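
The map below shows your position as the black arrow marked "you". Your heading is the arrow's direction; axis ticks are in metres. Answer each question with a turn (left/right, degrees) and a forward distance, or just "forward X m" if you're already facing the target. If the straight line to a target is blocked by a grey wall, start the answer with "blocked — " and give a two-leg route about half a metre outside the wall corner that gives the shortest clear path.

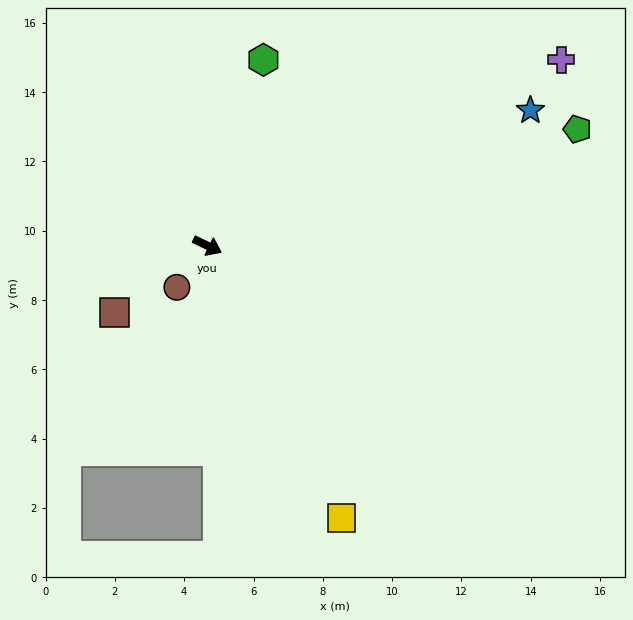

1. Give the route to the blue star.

turn left 48°, forward 10.1 m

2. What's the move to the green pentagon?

turn left 43°, forward 11.2 m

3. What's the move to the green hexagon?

turn left 99°, forward 5.6 m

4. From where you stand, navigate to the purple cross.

turn left 53°, forward 11.5 m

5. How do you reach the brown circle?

turn right 101°, forward 1.5 m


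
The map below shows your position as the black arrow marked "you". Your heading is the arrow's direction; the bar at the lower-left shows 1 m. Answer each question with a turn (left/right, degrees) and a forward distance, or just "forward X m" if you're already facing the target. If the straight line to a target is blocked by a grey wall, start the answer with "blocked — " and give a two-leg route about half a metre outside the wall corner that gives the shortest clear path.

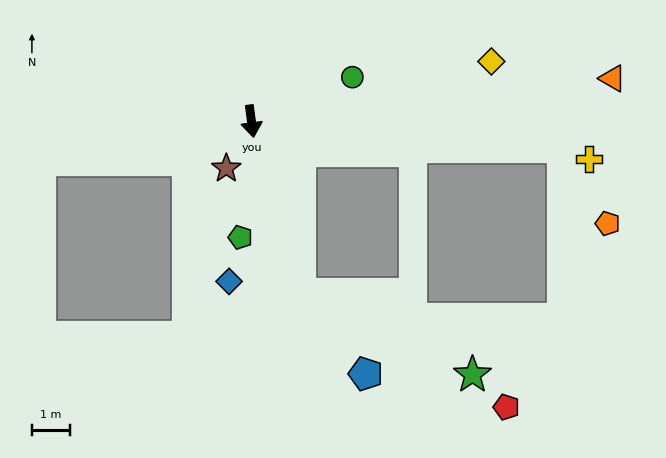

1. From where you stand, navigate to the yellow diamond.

turn left 96°, forward 6.4 m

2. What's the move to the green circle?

turn left 106°, forward 2.9 m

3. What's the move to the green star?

blocked — turn left 8°, forward 4.7 m, then turn left 50°, forward 5.0 m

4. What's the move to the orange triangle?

turn left 89°, forward 9.5 m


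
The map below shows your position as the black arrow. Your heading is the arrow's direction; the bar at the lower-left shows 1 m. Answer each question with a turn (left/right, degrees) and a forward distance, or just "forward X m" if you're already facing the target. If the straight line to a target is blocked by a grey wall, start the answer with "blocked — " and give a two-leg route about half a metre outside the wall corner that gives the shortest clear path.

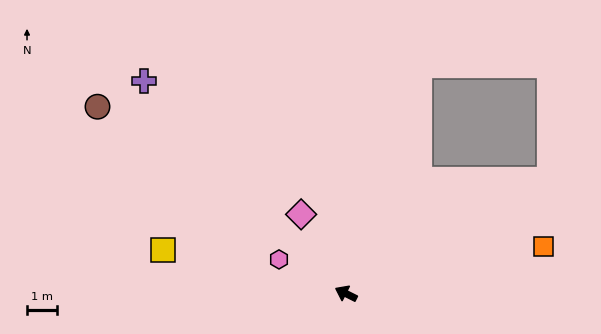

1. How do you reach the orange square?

turn right 140°, forward 6.8 m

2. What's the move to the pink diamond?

turn right 34°, forward 3.1 m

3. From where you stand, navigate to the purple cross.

turn right 20°, forward 9.9 m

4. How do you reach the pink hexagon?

forward 2.5 m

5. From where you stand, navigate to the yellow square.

turn left 13°, forward 6.3 m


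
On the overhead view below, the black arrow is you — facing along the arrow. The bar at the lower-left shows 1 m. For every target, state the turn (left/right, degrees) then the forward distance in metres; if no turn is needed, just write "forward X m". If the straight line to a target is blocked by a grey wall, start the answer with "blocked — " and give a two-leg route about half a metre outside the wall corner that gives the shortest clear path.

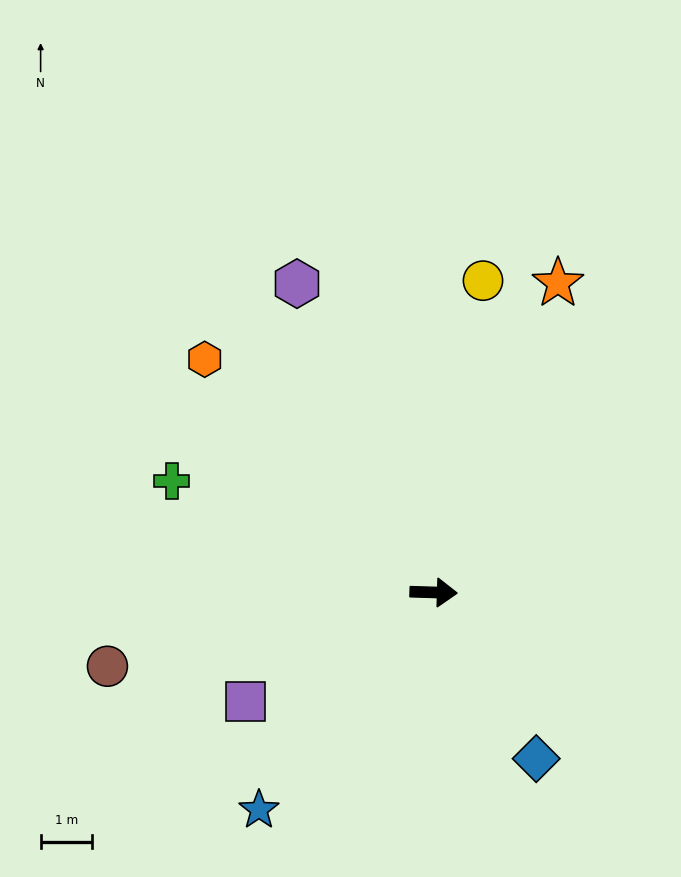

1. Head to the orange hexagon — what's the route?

turn left 136°, forward 6.3 m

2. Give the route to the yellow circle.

turn left 83°, forward 6.1 m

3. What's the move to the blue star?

turn right 127°, forward 5.4 m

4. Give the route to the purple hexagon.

turn left 116°, forward 6.5 m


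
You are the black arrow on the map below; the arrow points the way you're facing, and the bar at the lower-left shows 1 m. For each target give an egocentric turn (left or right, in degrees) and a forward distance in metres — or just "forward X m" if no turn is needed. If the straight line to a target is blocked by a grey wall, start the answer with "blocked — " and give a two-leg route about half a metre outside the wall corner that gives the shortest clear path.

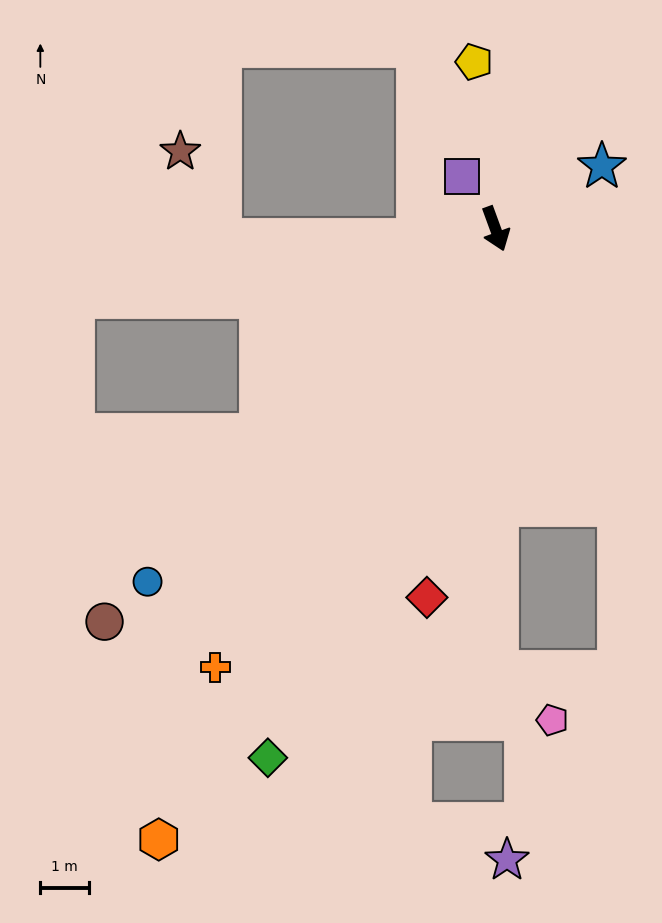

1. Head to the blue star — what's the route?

turn left 100°, forward 2.5 m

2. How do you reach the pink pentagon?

blocked — turn right 20°, forward 9.1 m, then turn left 48°, forward 1.5 m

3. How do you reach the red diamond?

turn right 31°, forward 7.7 m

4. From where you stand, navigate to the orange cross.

turn right 53°, forward 10.7 m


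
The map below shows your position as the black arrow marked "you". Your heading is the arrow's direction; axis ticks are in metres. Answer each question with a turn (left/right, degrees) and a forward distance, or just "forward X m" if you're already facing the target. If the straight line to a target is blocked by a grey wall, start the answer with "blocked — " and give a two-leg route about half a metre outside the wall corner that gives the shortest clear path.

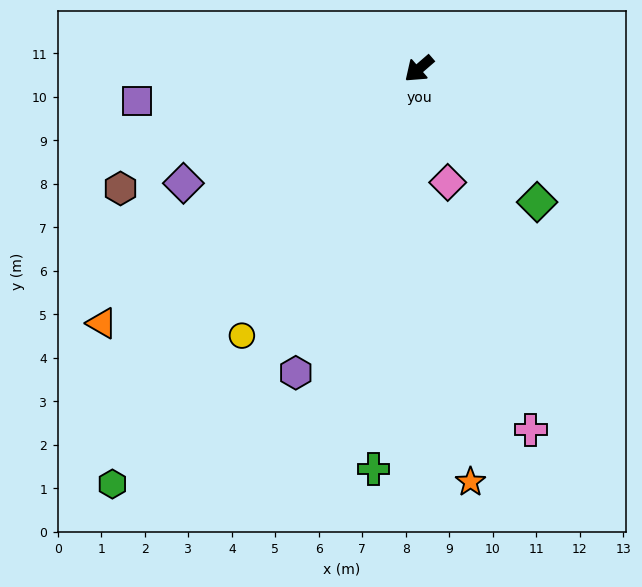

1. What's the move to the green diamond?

turn left 91°, forward 4.1 m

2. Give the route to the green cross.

turn left 43°, forward 9.3 m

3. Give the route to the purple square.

turn right 34°, forward 6.5 m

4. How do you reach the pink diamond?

turn left 63°, forward 2.7 m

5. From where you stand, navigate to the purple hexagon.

turn left 27°, forward 7.5 m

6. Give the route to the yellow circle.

turn left 16°, forward 7.4 m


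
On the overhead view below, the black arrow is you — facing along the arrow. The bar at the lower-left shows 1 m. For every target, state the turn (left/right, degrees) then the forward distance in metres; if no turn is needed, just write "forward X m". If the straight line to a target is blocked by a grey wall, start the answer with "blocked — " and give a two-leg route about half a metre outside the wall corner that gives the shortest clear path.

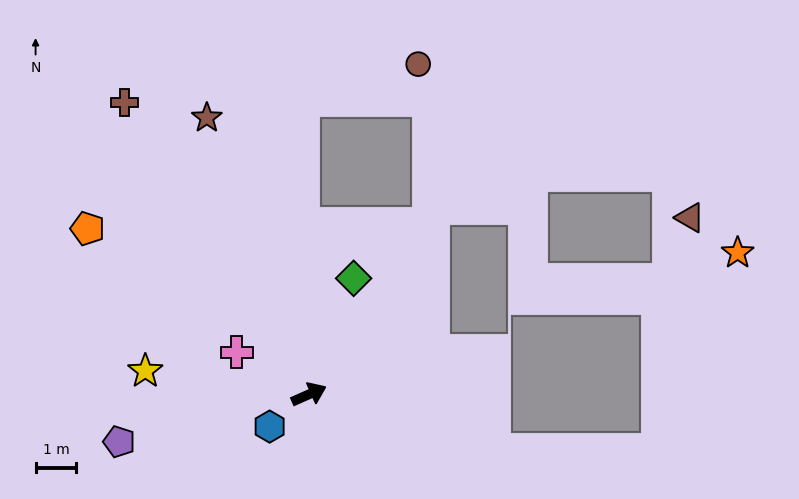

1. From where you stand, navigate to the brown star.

turn left 86°, forward 7.2 m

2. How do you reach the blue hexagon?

turn right 165°, forward 1.2 m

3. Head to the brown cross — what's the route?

turn left 98°, forward 8.4 m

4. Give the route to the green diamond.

turn left 45°, forward 3.0 m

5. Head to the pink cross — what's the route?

turn left 126°, forward 2.0 m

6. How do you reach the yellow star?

turn left 148°, forward 4.0 m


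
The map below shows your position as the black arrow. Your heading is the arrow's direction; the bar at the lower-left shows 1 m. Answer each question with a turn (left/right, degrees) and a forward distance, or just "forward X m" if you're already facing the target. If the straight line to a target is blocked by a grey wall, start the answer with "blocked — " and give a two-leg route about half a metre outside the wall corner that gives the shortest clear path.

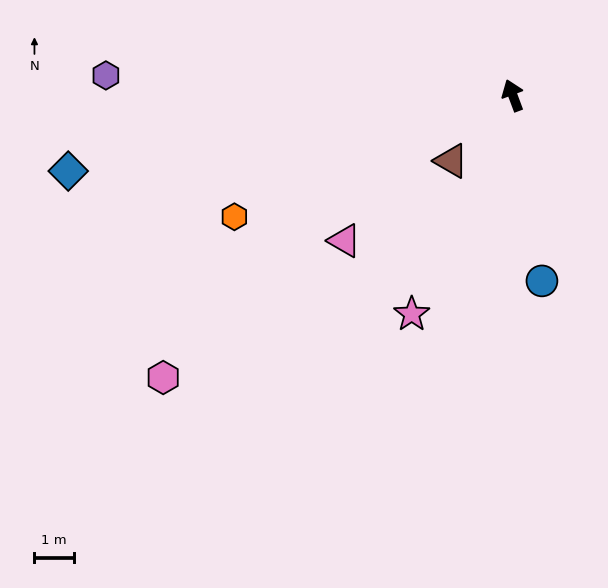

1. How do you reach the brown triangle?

turn left 116°, forward 2.3 m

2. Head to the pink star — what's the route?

turn left 135°, forward 6.1 m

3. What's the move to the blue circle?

turn left 168°, forward 4.7 m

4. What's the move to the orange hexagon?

turn left 93°, forward 7.7 m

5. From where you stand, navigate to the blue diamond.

turn left 79°, forward 11.4 m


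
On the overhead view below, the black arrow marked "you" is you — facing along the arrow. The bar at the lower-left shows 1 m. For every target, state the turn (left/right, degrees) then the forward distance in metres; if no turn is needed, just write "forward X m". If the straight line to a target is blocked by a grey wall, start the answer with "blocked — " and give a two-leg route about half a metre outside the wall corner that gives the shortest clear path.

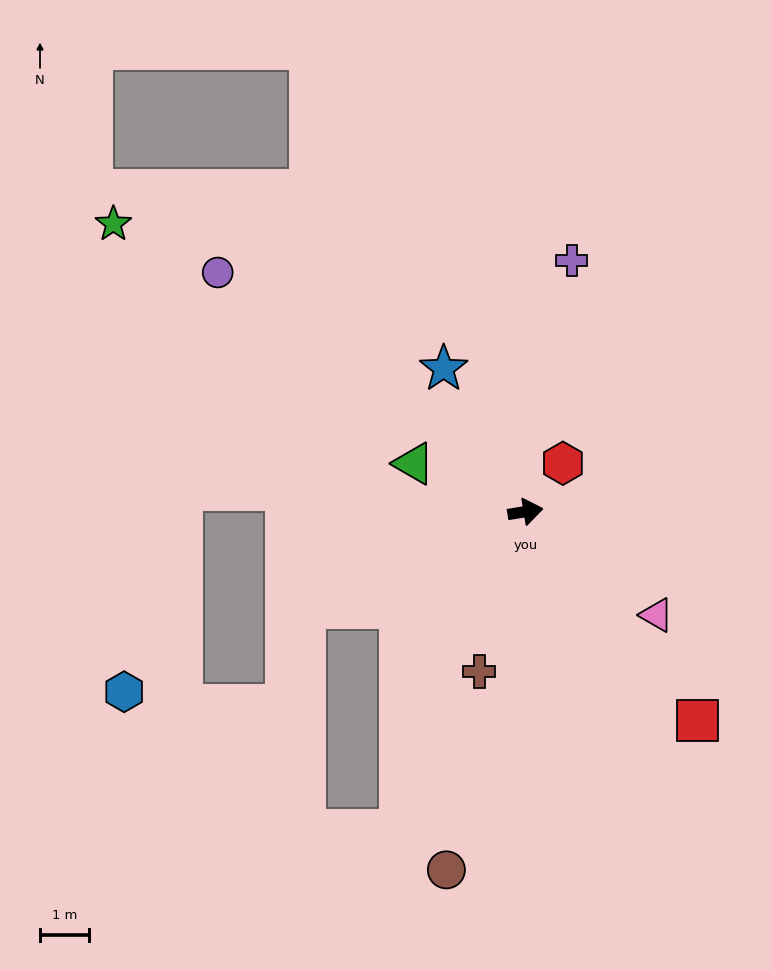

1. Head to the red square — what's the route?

turn right 60°, forward 5.5 m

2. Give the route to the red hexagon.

turn left 43°, forward 1.2 m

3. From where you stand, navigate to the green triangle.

turn left 147°, forward 2.5 m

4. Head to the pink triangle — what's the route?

turn right 48°, forward 3.4 m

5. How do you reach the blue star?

turn left 110°, forward 3.4 m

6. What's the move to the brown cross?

turn right 116°, forward 3.4 m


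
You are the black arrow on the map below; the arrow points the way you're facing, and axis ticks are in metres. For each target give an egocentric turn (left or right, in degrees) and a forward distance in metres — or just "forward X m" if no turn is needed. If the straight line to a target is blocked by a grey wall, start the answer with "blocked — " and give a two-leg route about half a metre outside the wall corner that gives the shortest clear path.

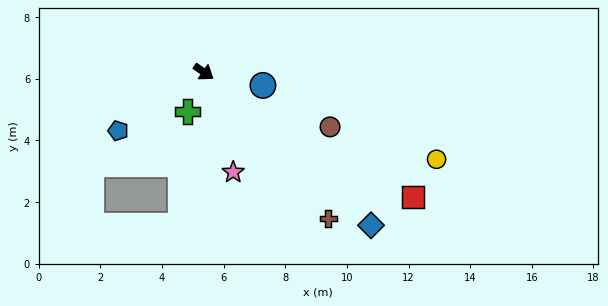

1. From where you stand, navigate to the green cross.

turn right 78°, forward 1.4 m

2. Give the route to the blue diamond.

turn right 8°, forward 7.4 m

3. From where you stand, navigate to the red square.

turn left 4°, forward 7.9 m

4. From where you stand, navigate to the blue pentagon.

turn right 111°, forward 3.4 m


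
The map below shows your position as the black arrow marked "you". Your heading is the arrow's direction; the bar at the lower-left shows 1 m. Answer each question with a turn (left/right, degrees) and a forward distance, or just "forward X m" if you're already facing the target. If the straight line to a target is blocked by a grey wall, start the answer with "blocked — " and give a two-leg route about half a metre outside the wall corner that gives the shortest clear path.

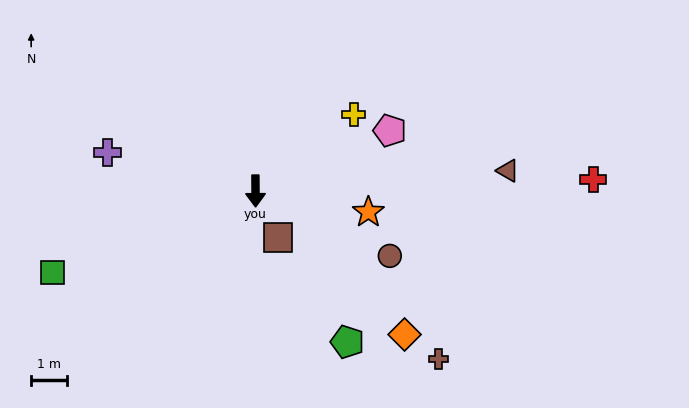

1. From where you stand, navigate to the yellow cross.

turn left 128°, forward 3.5 m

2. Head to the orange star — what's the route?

turn left 79°, forward 3.2 m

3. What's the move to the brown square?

turn left 25°, forward 1.5 m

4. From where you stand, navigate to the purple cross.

turn right 105°, forward 4.3 m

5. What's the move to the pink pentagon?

turn left 114°, forward 4.2 m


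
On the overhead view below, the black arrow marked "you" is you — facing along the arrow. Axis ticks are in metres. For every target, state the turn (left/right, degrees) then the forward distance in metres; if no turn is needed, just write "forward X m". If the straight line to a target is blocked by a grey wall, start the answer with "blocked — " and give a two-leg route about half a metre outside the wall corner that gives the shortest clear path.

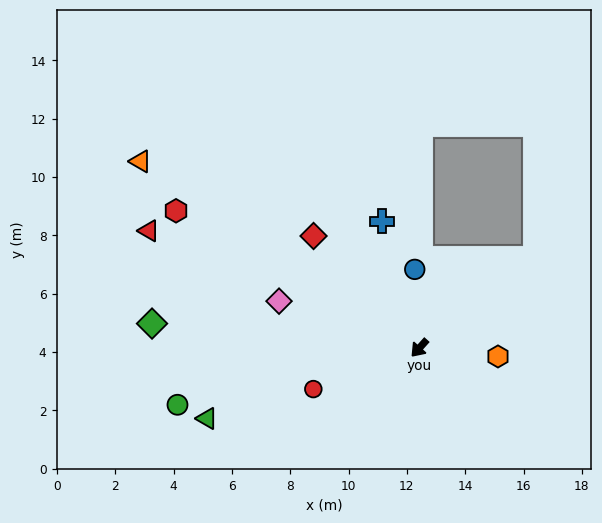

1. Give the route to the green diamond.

turn right 53°, forward 9.2 m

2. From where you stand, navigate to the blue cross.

turn right 122°, forward 4.5 m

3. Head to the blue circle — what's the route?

turn right 135°, forward 2.7 m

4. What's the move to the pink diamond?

turn right 67°, forward 5.1 m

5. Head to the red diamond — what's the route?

turn right 95°, forward 5.3 m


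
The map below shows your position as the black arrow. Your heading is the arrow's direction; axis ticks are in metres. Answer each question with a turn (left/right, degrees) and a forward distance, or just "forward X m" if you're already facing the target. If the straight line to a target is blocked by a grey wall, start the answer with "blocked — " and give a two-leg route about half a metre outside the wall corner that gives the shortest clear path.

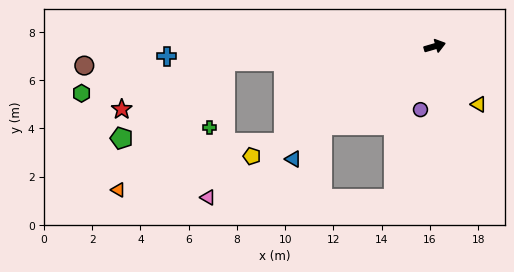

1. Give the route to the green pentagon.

blocked — turn left 168°, forward 8.7 m, then turn left 32°, forward 5.3 m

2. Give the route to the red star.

blocked — turn left 168°, forward 8.7 m, then turn left 21°, forward 4.7 m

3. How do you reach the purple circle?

turn right 119°, forward 2.7 m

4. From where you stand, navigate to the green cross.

blocked — turn left 168°, forward 8.7 m, then turn left 73°, forward 2.8 m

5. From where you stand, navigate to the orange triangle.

blocked — turn left 168°, forward 8.7 m, then turn left 46°, forward 6.9 m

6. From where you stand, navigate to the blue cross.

turn left 166°, forward 11.1 m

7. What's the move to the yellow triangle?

turn right 69°, forward 3.0 m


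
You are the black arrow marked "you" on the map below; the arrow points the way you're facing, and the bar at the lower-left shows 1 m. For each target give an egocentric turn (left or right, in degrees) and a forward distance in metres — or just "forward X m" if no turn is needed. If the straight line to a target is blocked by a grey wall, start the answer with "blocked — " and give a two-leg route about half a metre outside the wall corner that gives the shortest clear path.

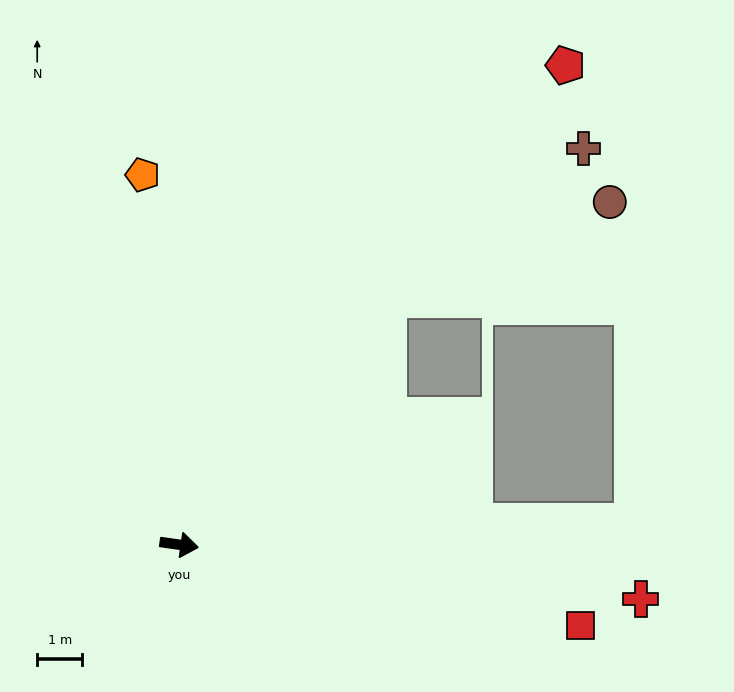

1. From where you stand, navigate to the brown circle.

blocked — turn left 58°, forward 7.1 m, then turn right 26°, forward 5.4 m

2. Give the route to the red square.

turn right 3°, forward 9.1 m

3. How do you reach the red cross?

forward 10.3 m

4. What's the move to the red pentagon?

turn left 59°, forward 13.6 m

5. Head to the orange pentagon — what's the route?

turn left 104°, forward 8.2 m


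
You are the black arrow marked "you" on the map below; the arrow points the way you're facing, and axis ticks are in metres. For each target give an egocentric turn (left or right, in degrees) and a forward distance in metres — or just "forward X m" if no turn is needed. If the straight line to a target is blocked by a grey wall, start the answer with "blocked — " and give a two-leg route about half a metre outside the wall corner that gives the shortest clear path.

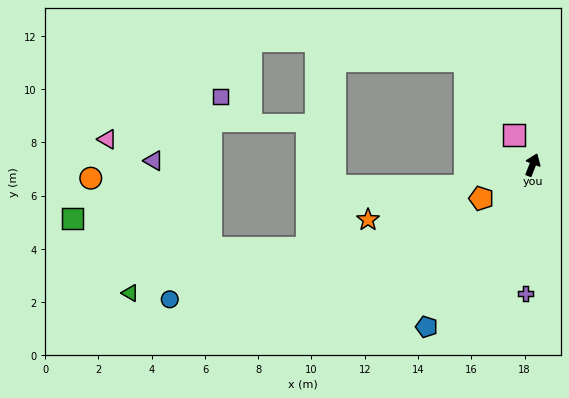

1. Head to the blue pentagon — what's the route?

turn left 168°, forward 7.3 m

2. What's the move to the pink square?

turn left 54°, forward 1.3 m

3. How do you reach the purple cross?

turn right 162°, forward 4.8 m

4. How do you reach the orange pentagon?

turn left 145°, forward 2.3 m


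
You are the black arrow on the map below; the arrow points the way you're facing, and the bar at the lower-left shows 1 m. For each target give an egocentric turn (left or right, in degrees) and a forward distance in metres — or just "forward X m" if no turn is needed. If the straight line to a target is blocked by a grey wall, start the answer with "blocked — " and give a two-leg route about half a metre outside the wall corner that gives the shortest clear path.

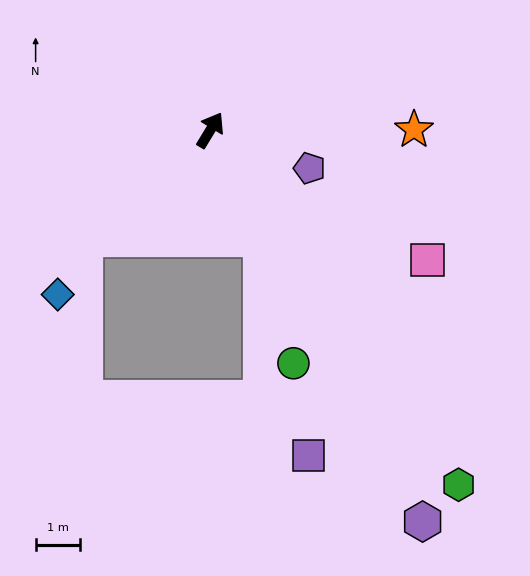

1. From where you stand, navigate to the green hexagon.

turn right 114°, forward 9.8 m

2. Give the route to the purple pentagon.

turn right 80°, forward 2.4 m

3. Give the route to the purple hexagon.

turn right 120°, forward 10.1 m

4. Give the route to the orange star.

turn right 59°, forward 4.6 m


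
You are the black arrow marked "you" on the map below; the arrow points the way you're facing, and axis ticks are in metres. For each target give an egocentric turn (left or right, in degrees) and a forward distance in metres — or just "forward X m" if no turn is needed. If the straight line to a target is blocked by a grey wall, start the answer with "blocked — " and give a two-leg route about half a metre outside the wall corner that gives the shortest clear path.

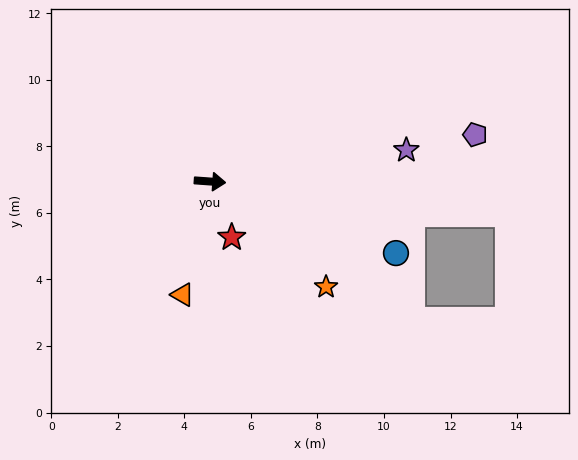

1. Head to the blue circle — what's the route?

turn right 17°, forward 6.0 m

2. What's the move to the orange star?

turn right 38°, forward 4.7 m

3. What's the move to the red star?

turn right 65°, forward 1.8 m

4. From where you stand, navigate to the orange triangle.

turn right 100°, forward 3.5 m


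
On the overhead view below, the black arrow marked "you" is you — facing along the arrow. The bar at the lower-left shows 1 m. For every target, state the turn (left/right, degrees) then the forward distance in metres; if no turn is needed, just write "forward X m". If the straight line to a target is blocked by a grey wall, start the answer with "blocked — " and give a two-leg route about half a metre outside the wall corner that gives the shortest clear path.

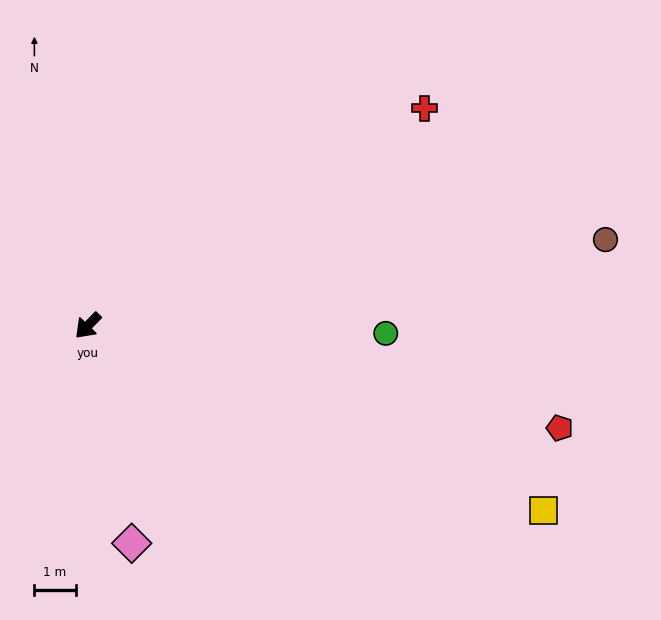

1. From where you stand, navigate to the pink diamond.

turn left 56°, forward 5.4 m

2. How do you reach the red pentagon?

turn left 122°, forward 11.7 m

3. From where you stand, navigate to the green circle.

turn left 133°, forward 7.2 m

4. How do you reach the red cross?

turn left 167°, forward 9.7 m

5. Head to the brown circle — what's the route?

turn left 144°, forward 12.7 m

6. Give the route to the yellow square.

turn left 112°, forward 11.9 m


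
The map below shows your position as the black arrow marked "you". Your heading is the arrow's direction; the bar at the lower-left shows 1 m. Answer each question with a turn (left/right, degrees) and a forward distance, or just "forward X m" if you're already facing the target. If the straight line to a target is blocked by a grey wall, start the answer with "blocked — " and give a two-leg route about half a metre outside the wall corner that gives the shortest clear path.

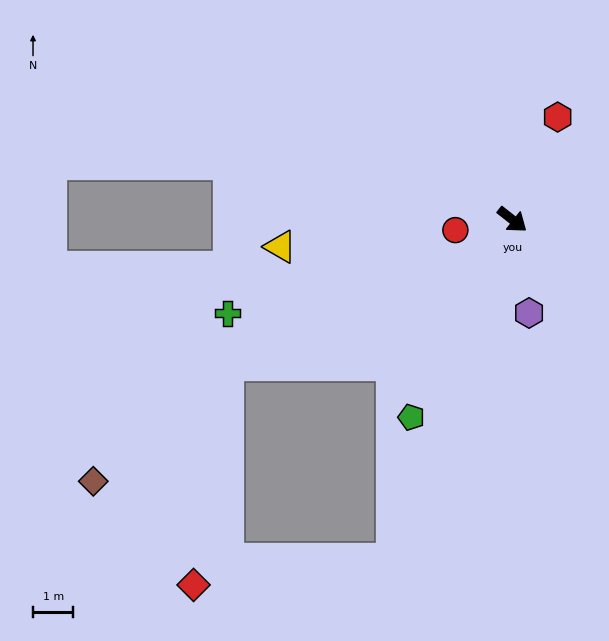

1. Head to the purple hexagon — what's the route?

turn right 42°, forward 2.4 m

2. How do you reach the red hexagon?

turn left 104°, forward 2.8 m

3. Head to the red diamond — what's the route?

blocked — turn right 71°, forward 8.9 m, then turn right 64°, forward 5.0 m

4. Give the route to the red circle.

turn right 131°, forward 1.4 m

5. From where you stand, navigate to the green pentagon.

turn right 79°, forward 5.5 m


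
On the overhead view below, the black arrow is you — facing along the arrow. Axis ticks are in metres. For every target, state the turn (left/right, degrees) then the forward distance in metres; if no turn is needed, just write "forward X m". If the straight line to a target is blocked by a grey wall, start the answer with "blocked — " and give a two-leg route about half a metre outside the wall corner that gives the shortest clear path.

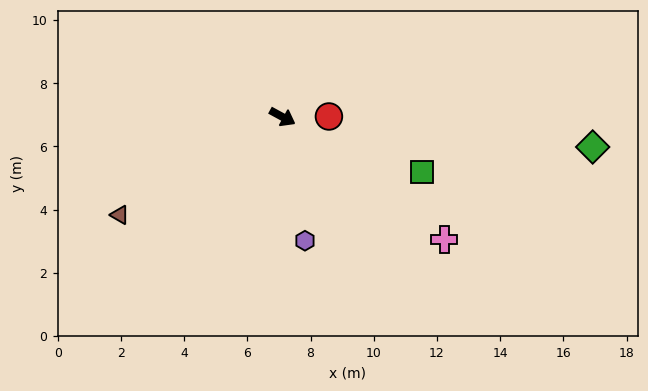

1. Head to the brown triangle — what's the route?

turn right 120°, forward 6.0 m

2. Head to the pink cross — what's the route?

turn right 9°, forward 6.4 m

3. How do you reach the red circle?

turn left 29°, forward 1.5 m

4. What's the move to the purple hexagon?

turn right 51°, forward 4.0 m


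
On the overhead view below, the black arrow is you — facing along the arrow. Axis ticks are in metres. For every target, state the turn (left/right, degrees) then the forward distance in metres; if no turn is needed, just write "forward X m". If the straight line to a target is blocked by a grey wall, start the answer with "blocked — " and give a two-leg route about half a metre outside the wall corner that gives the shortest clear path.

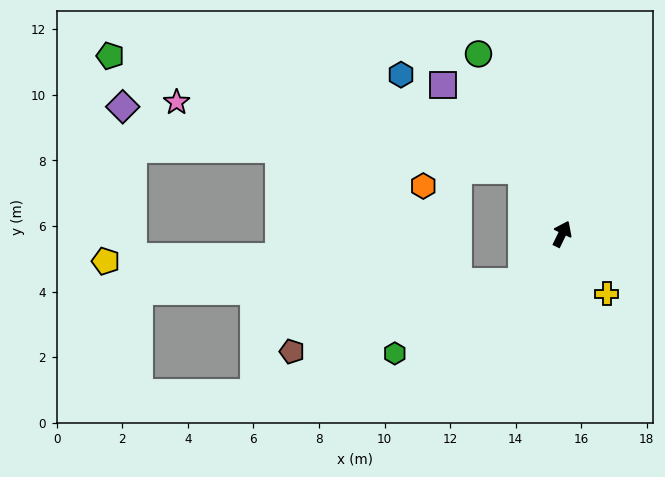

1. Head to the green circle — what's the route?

turn left 51°, forward 6.1 m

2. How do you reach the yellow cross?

turn right 118°, forward 2.3 m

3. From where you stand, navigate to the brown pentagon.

blocked — turn left 165°, forward 1.9 m, then turn right 32°, forward 7.3 m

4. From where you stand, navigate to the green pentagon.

blocked — turn left 58°, forward 2.3 m, then turn left 42°, forward 13.0 m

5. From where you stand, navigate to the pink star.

blocked — turn left 58°, forward 2.3 m, then turn left 47°, forward 10.7 m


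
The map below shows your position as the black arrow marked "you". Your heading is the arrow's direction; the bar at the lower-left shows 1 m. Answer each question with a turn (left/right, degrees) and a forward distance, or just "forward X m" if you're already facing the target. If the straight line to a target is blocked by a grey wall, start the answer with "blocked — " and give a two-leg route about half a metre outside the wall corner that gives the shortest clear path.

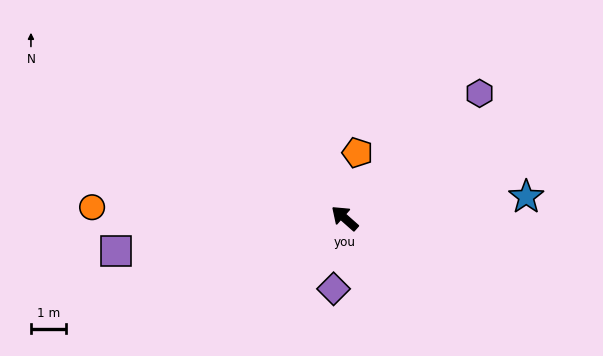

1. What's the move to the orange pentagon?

turn right 60°, forward 1.9 m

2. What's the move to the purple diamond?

turn left 123°, forward 2.0 m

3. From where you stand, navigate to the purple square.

turn left 50°, forward 6.5 m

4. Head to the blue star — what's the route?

turn right 132°, forward 5.2 m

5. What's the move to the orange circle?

turn left 39°, forward 7.1 m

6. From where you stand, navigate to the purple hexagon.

turn right 96°, forward 5.2 m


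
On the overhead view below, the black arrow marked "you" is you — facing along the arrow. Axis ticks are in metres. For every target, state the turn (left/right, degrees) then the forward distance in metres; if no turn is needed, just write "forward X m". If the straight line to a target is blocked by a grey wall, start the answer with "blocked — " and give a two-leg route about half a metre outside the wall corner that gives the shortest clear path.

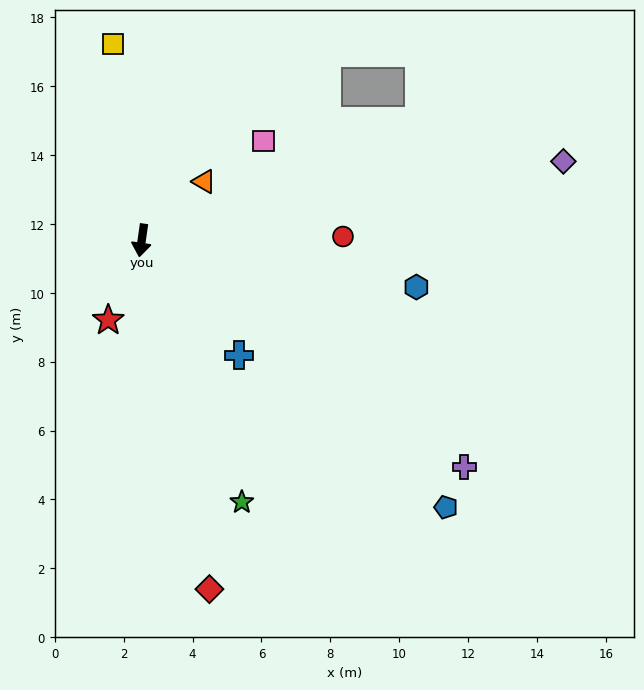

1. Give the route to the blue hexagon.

turn left 89°, forward 8.1 m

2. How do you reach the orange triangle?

turn left 142°, forward 2.5 m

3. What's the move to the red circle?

turn left 99°, forward 5.8 m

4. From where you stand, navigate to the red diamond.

turn left 19°, forward 10.3 m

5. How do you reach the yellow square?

turn right 163°, forward 5.8 m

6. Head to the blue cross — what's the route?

turn left 48°, forward 4.4 m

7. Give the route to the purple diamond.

turn left 109°, forward 12.5 m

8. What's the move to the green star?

turn left 29°, forward 8.1 m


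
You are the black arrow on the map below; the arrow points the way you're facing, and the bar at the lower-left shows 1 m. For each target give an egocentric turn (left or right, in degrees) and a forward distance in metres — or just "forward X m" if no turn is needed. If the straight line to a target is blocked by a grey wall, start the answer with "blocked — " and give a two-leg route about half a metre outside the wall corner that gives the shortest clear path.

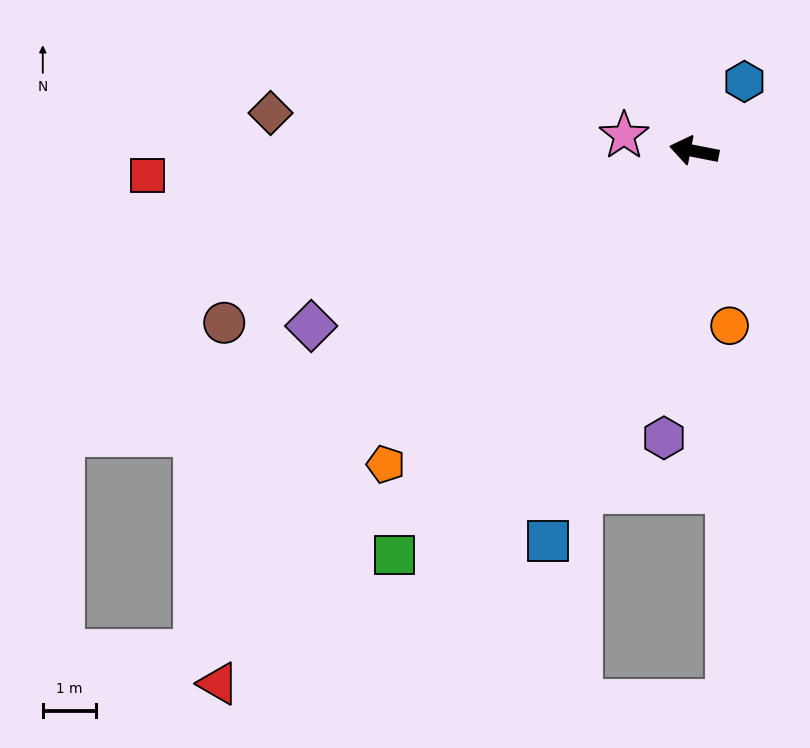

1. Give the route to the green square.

turn left 64°, forward 9.5 m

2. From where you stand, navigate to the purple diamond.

turn left 36°, forward 7.9 m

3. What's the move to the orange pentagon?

turn left 57°, forward 8.3 m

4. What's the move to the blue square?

turn left 80°, forward 7.8 m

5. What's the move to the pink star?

forward 1.4 m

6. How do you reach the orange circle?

turn left 113°, forward 3.4 m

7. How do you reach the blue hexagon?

turn right 115°, forward 1.6 m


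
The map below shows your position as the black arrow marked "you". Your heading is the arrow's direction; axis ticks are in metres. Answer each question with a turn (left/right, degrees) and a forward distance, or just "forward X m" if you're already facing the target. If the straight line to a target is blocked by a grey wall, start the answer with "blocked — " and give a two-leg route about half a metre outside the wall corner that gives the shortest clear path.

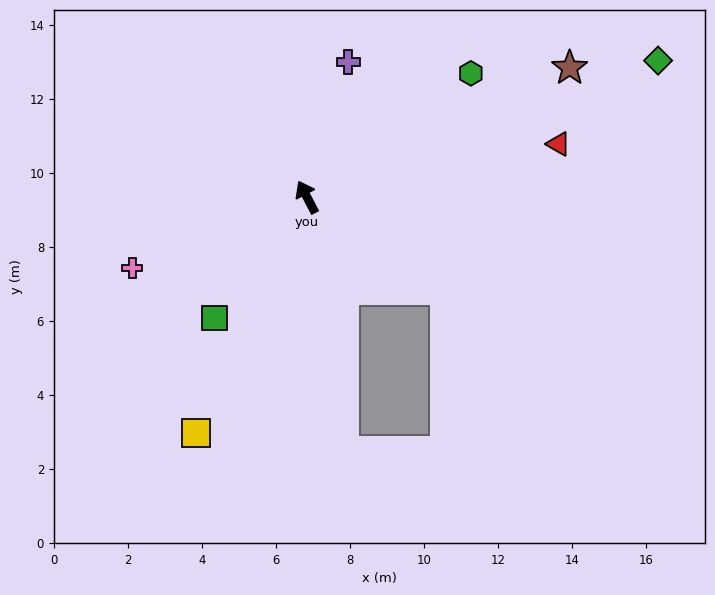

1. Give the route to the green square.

turn left 115°, forward 4.1 m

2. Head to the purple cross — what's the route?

turn right 45°, forward 3.8 m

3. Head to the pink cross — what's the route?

turn left 84°, forward 5.1 m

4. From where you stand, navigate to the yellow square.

turn left 127°, forward 7.1 m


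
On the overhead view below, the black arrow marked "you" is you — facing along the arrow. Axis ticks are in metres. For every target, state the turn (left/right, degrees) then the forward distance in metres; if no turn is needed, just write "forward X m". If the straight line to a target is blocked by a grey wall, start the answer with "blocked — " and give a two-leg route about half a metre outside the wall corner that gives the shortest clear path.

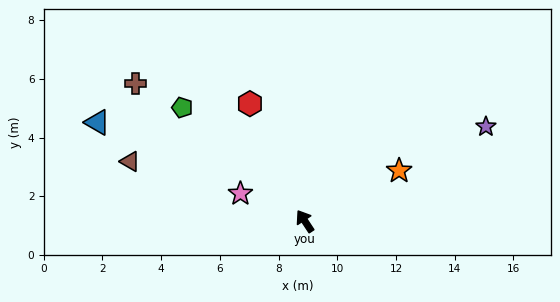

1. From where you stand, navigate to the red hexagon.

turn right 8°, forward 4.4 m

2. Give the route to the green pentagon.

turn left 14°, forward 5.7 m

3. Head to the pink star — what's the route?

turn left 34°, forward 2.4 m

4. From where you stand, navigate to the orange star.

turn right 95°, forward 3.6 m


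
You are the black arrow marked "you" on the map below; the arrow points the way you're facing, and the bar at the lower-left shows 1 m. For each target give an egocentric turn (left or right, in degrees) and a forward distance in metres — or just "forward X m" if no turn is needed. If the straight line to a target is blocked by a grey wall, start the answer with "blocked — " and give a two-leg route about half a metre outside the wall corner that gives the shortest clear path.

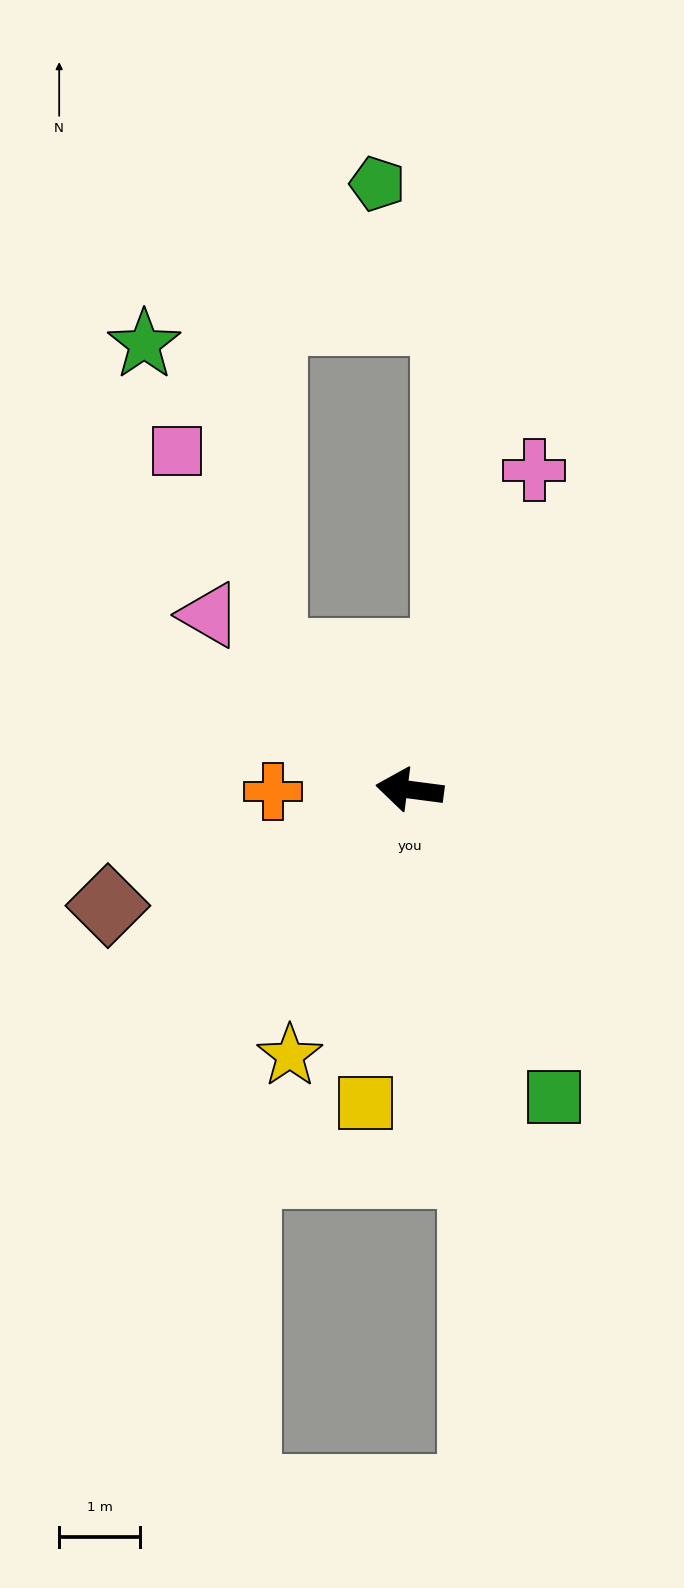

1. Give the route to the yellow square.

turn left 89°, forward 3.9 m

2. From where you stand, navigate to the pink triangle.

turn right 34°, forward 3.3 m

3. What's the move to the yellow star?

turn left 73°, forward 3.6 m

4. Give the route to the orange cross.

turn left 8°, forward 1.7 m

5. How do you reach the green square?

turn left 123°, forward 4.2 m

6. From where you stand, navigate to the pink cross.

turn right 104°, forward 4.2 m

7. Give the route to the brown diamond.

turn left 28°, forward 4.0 m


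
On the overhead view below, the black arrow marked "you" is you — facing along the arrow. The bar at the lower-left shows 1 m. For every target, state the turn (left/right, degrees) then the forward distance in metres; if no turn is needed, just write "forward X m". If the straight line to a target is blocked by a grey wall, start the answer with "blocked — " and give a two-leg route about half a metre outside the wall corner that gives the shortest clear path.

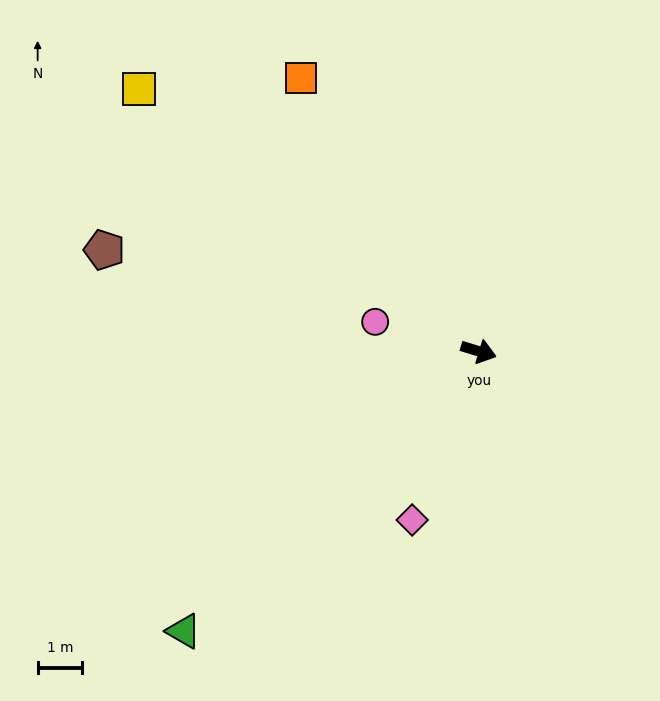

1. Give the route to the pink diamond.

turn right 95°, forward 4.1 m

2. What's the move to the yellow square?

turn left 159°, forward 9.7 m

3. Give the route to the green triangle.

turn right 120°, forward 9.2 m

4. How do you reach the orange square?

turn left 140°, forward 7.3 m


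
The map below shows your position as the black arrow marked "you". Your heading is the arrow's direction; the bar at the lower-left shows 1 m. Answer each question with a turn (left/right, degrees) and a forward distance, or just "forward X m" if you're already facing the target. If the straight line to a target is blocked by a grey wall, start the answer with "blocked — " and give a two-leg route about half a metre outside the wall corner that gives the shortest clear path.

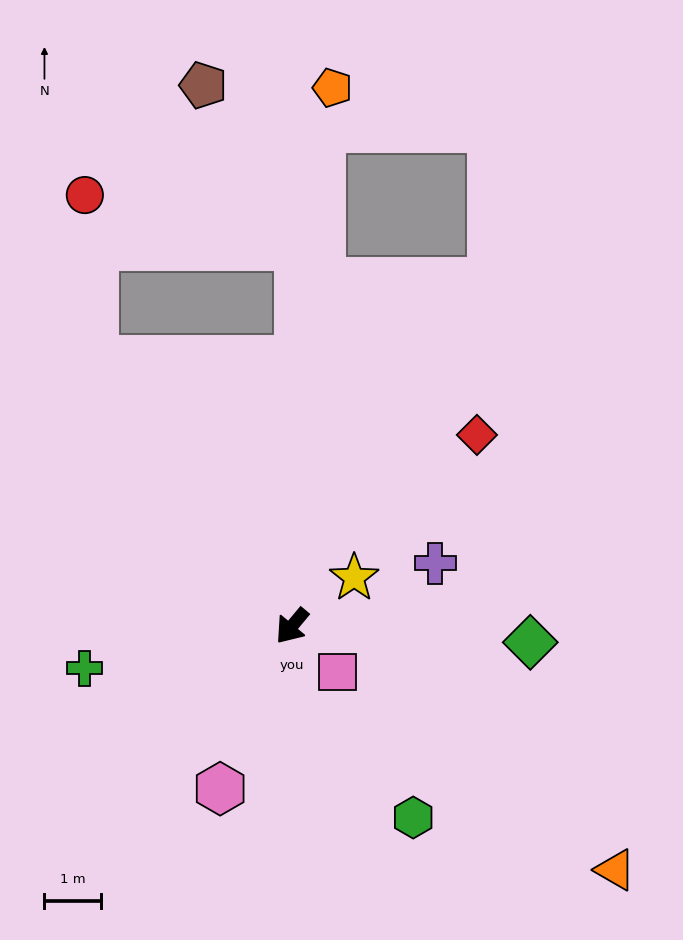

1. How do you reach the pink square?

turn left 84°, forward 1.1 m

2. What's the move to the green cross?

turn right 39°, forward 3.8 m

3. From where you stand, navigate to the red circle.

blocked — turn right 104°, forward 5.9 m, then turn right 33°, forward 2.9 m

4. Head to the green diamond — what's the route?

turn left 126°, forward 4.2 m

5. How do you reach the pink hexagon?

turn left 16°, forward 3.1 m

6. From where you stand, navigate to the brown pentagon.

blocked — turn right 141°, forward 6.7 m, then turn left 31°, forward 3.3 m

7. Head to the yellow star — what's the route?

turn left 168°, forward 1.4 m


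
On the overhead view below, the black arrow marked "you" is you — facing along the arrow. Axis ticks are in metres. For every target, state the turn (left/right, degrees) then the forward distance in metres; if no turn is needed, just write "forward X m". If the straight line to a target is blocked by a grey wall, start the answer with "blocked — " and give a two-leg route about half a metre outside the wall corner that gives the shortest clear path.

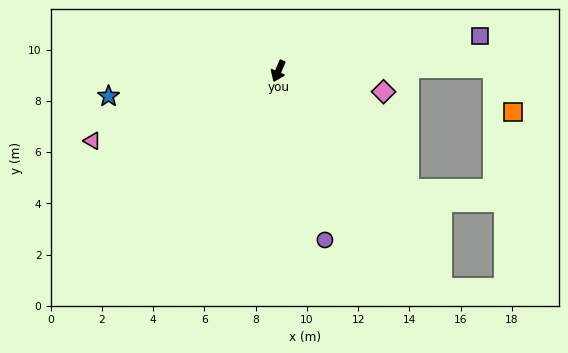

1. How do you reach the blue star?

turn right 58°, forward 6.7 m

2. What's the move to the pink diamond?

turn left 102°, forward 4.2 m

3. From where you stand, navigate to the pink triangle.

turn right 46°, forward 7.8 m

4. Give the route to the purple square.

turn left 123°, forward 8.0 m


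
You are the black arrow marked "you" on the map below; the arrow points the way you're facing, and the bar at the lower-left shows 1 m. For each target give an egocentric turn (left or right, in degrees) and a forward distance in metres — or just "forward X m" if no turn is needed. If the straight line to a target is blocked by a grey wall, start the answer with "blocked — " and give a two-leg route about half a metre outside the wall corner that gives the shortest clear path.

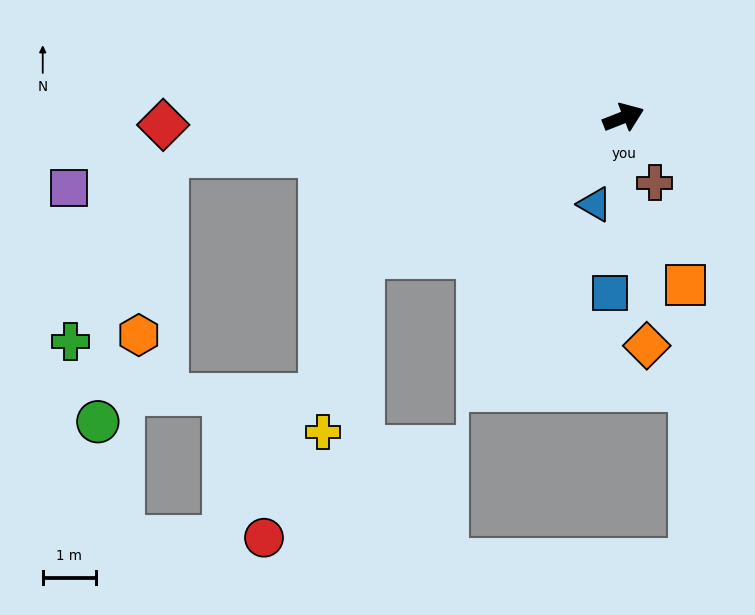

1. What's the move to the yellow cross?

blocked — turn right 173°, forward 5.6 m, then turn left 49°, forward 3.4 m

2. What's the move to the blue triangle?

turn right 130°, forward 1.7 m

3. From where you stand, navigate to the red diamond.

turn left 160°, forward 8.7 m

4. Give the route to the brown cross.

turn right 86°, forward 1.4 m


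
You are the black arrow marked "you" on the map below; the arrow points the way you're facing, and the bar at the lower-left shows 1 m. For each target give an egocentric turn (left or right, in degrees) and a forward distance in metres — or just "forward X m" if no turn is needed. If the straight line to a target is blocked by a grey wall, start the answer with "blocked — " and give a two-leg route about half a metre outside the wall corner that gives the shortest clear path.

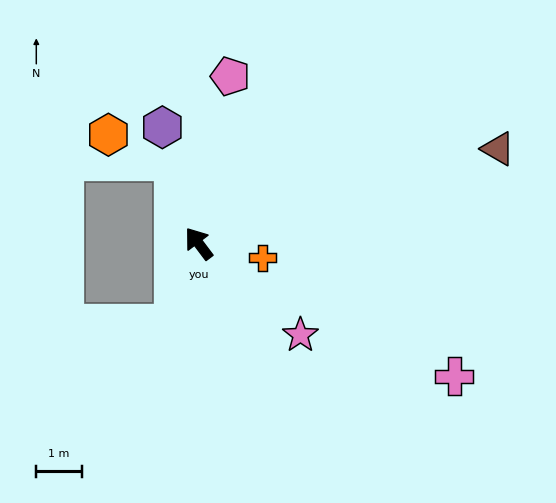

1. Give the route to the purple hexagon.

turn right 20°, forward 2.7 m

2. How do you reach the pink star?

turn right 169°, forward 3.0 m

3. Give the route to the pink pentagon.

turn right 48°, forward 3.7 m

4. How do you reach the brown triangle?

turn right 109°, forward 6.9 m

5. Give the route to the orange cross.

turn right 140°, forward 1.4 m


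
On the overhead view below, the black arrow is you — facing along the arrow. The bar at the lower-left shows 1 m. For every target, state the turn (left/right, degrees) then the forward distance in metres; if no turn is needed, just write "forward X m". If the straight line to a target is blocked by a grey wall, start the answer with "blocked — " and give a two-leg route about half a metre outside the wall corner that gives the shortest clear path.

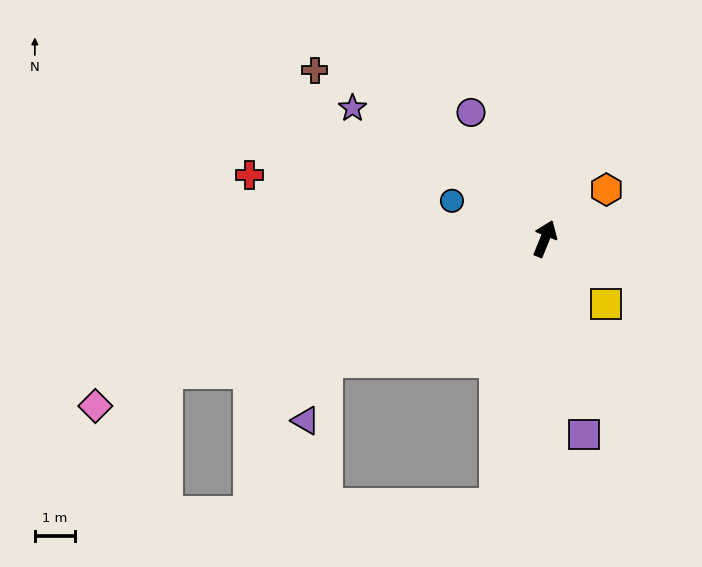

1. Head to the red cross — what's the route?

turn left 100°, forward 7.5 m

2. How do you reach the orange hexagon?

turn right 29°, forward 1.9 m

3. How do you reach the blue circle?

turn left 90°, forward 2.5 m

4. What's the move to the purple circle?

turn left 52°, forward 3.6 m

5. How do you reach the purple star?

turn left 78°, forward 5.7 m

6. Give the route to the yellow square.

turn right 115°, forward 2.2 m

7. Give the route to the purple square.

turn right 147°, forward 4.9 m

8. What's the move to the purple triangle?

blocked — turn left 141°, forward 6.2 m, then turn left 42°, forward 1.6 m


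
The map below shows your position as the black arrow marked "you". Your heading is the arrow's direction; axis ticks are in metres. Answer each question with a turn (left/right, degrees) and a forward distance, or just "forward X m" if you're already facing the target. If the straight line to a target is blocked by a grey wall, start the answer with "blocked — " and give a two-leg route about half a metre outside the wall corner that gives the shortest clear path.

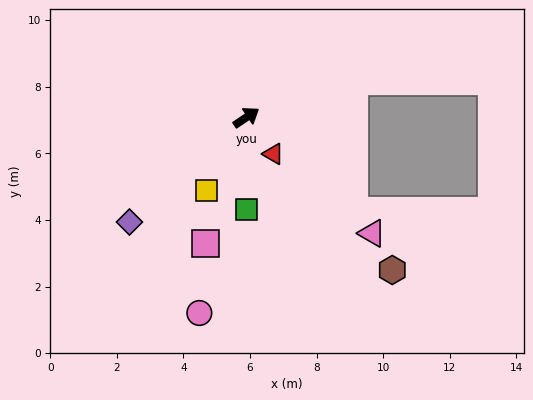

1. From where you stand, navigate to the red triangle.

turn right 88°, forward 1.4 m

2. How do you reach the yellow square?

turn right 152°, forward 2.5 m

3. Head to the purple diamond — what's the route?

turn right 172°, forward 4.7 m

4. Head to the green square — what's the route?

turn right 124°, forward 2.8 m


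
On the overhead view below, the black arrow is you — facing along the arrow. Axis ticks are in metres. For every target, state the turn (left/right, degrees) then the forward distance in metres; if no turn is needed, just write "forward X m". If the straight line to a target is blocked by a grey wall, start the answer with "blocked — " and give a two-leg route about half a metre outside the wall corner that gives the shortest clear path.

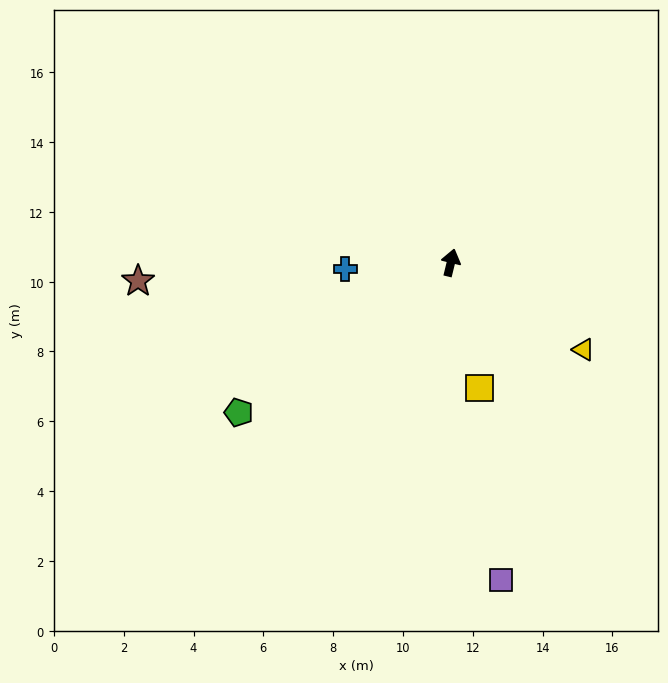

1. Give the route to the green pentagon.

turn left 139°, forward 7.4 m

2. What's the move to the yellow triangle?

turn right 110°, forward 4.5 m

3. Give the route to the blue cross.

turn left 107°, forward 3.0 m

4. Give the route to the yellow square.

turn right 154°, forward 3.7 m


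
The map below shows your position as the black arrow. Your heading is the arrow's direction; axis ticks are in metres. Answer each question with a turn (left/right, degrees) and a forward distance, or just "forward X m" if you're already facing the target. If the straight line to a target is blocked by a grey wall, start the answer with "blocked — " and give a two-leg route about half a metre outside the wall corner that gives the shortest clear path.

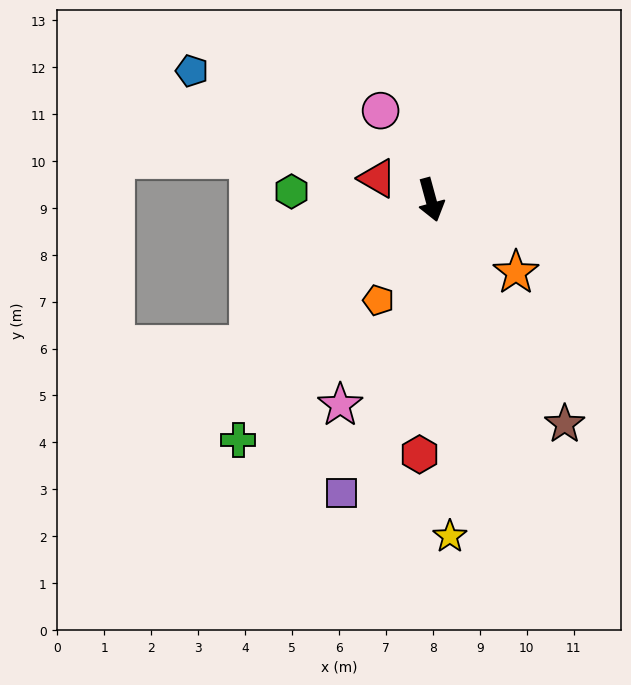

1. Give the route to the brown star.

turn left 16°, forward 5.6 m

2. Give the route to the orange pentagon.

turn right 43°, forward 2.4 m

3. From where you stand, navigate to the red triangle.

turn right 127°, forward 1.2 m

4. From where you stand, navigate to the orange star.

turn left 34°, forward 2.4 m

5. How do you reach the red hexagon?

turn right 18°, forward 5.4 m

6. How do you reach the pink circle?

turn right 166°, forward 2.2 m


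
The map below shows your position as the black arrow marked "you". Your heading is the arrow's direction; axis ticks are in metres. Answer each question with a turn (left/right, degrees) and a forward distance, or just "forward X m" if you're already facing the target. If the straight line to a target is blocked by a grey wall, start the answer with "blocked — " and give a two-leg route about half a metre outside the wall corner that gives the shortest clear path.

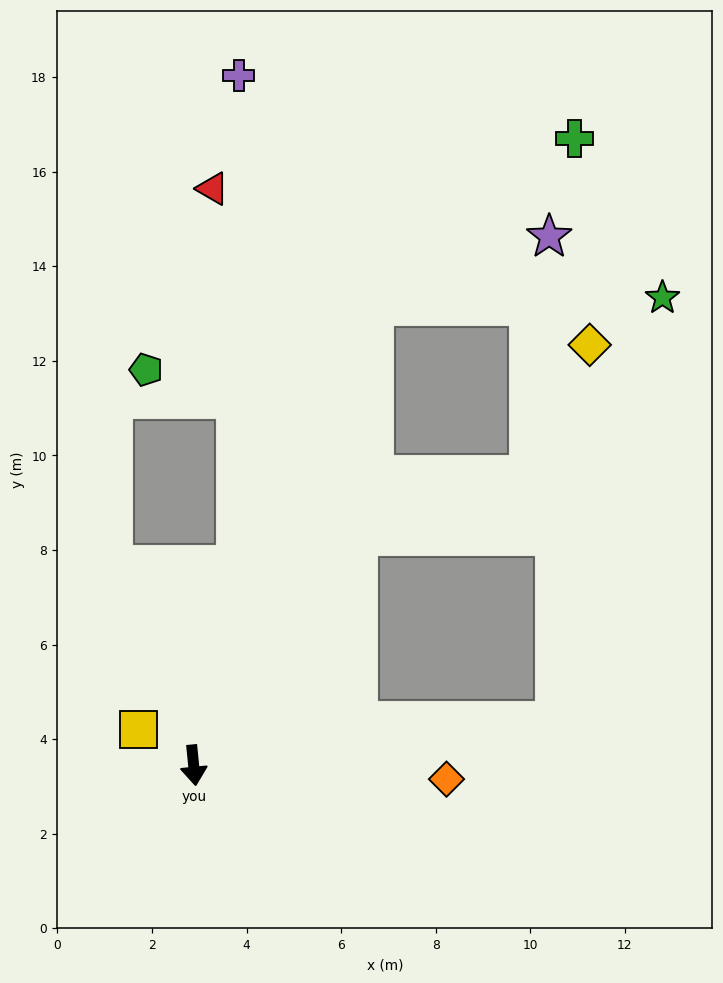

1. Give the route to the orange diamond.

turn left 81°, forward 5.4 m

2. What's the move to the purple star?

blocked — turn left 153°, forward 10.4 m, then turn right 47°, forward 4.0 m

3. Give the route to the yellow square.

turn right 129°, forward 1.4 m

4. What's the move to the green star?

blocked — turn left 91°, forward 7.7 m, then turn left 69°, forward 9.3 m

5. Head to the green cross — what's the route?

blocked — turn left 153°, forward 10.4 m, then turn right 29°, forward 5.5 m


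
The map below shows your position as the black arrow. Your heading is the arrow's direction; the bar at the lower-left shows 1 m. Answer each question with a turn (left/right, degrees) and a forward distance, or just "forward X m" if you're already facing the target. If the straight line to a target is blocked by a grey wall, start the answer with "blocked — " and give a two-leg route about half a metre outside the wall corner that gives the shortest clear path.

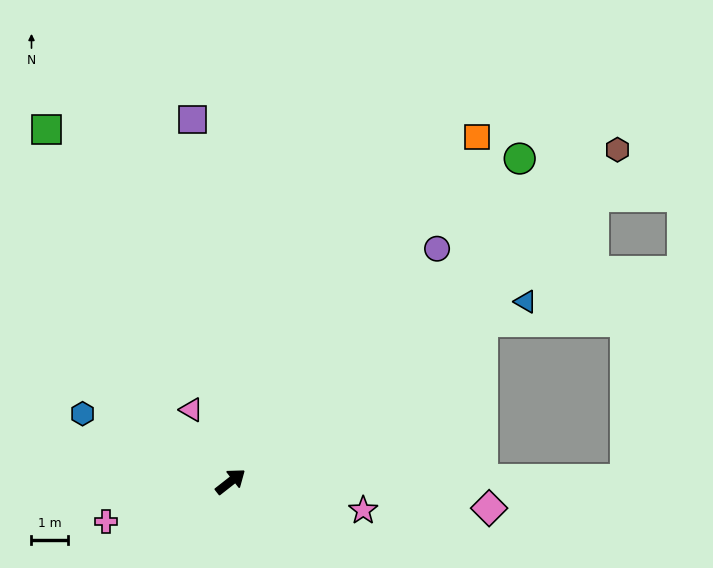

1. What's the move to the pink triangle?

turn left 81°, forward 2.3 m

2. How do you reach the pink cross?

turn left 160°, forward 3.6 m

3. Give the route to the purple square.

turn left 58°, forward 10.1 m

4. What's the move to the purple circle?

turn left 10°, forward 8.6 m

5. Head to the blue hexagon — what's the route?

turn left 117°, forward 4.5 m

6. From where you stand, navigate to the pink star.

turn right 50°, forward 3.8 m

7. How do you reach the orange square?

turn left 16°, forward 11.7 m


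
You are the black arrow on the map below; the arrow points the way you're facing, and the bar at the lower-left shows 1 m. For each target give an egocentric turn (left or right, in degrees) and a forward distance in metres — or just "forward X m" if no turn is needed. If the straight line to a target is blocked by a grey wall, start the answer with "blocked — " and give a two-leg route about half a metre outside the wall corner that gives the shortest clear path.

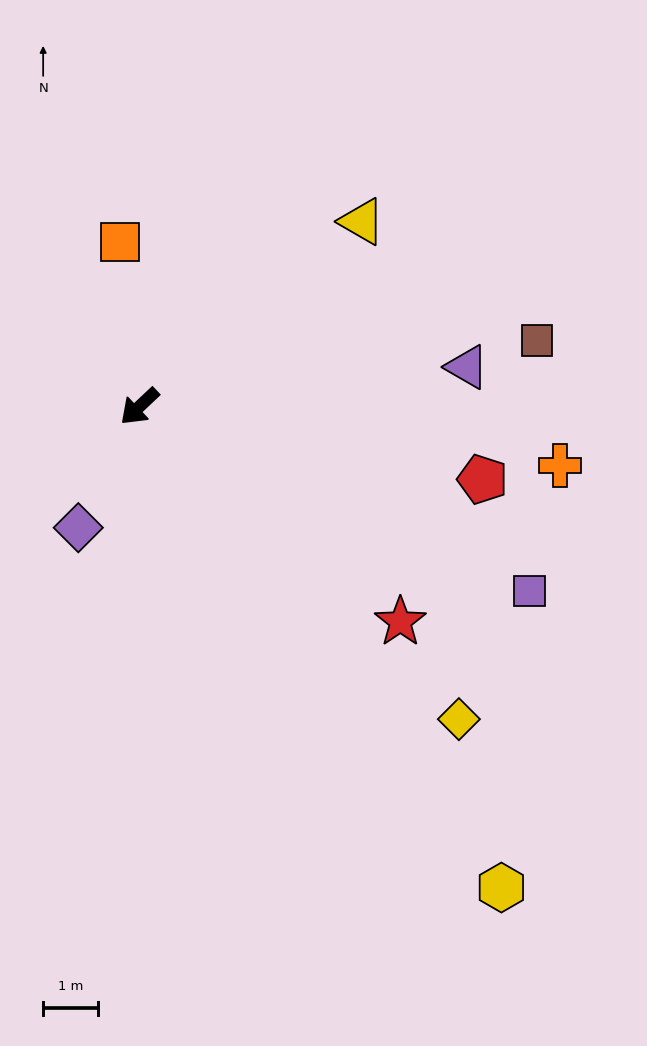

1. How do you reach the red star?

turn left 97°, forward 6.2 m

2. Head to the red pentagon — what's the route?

turn left 125°, forward 6.5 m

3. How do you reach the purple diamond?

turn left 20°, forward 2.5 m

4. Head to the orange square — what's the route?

turn right 127°, forward 3.0 m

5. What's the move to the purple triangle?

turn left 144°, forward 6.1 m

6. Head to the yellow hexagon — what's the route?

turn left 84°, forward 11.1 m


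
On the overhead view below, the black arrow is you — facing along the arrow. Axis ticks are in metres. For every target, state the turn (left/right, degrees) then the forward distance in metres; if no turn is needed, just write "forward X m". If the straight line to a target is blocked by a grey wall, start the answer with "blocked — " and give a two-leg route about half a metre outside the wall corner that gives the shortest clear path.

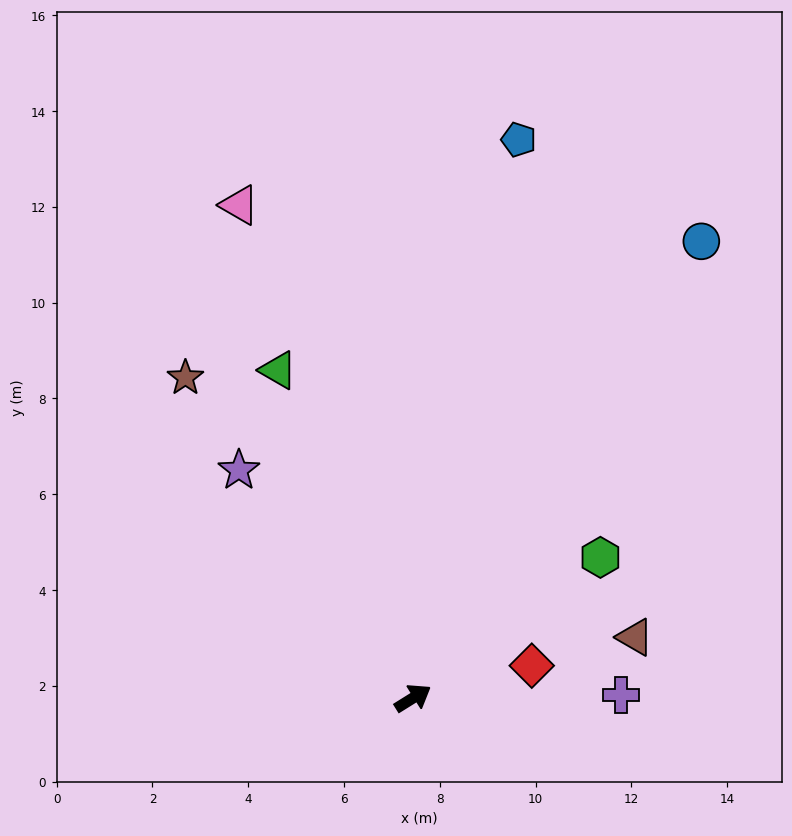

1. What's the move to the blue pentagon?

turn left 47°, forward 11.9 m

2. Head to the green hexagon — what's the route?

turn left 5°, forward 4.9 m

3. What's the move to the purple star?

turn left 95°, forward 6.0 m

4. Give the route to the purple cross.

turn right 31°, forward 4.3 m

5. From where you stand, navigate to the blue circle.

turn left 26°, forward 11.3 m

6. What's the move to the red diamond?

turn right 17°, forward 2.6 m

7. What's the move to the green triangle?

turn left 80°, forward 7.4 m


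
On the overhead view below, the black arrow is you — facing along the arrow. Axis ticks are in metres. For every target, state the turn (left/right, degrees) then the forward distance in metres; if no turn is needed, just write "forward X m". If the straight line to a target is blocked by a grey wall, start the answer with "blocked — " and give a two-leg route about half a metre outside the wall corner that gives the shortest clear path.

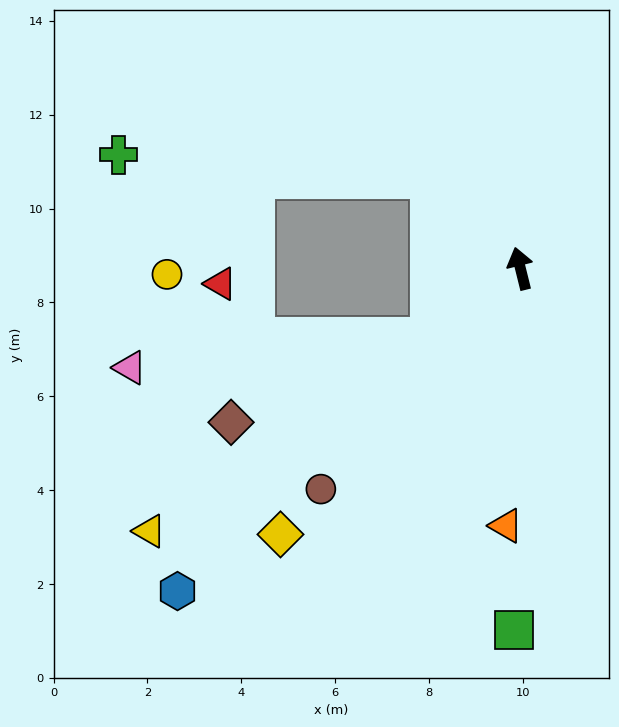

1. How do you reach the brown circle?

turn left 124°, forward 6.3 m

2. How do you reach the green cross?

blocked — turn left 31°, forward 2.7 m, then turn left 41°, forward 6.7 m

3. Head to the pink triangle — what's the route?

blocked — turn left 113°, forward 2.4 m, then turn right 31°, forward 6.4 m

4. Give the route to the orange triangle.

turn left 163°, forward 5.5 m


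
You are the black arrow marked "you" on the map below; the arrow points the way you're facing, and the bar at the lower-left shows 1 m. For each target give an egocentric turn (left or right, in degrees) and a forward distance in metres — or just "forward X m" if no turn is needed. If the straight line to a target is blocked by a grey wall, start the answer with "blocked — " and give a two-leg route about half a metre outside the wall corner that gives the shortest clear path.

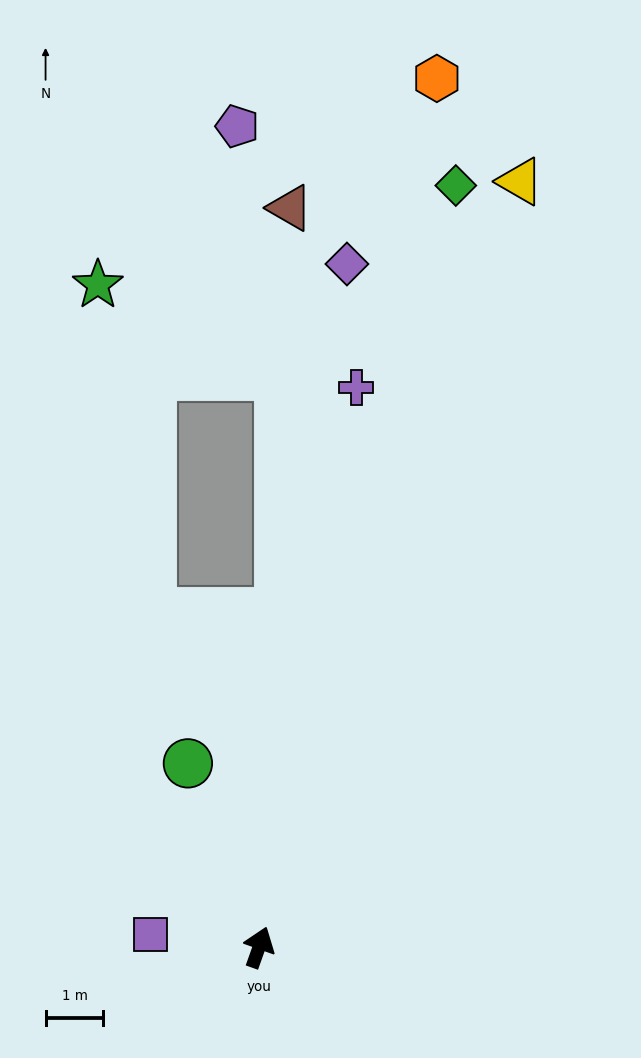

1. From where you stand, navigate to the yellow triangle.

forward 14.0 m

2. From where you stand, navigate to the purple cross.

turn left 10°, forward 9.8 m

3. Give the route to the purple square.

turn left 103°, forward 1.9 m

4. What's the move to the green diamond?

turn left 5°, forward 13.6 m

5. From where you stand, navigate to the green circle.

turn left 41°, forward 3.4 m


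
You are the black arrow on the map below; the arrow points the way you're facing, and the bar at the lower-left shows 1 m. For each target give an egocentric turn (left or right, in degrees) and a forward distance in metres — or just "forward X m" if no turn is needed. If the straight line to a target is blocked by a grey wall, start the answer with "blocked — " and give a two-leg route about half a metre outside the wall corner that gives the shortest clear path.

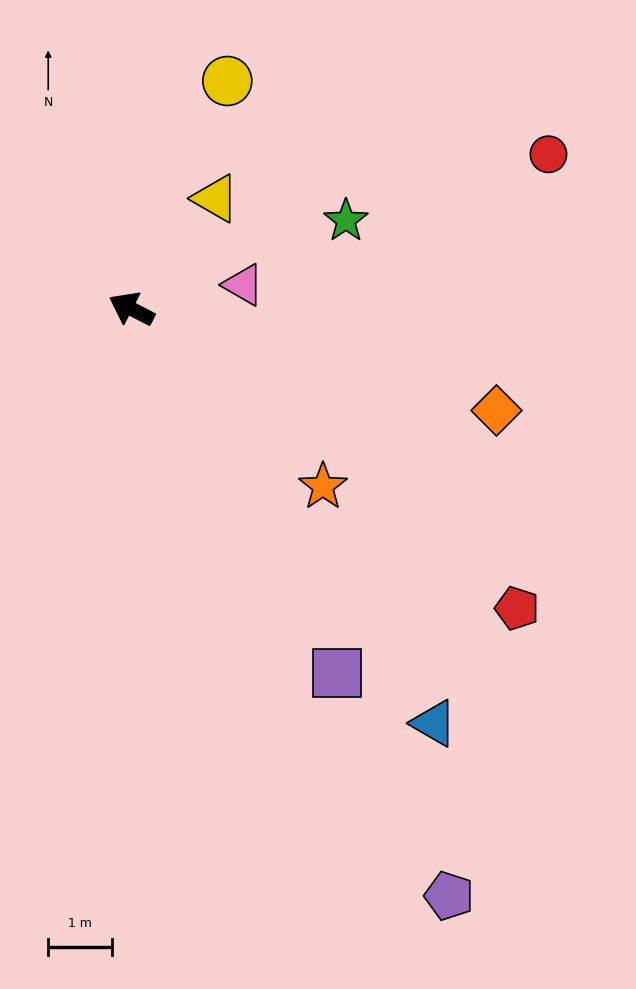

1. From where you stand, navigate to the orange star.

turn left 164°, forward 4.1 m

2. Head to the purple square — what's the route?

turn left 147°, forward 6.5 m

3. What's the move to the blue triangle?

turn left 153°, forward 8.0 m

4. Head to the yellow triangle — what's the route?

turn right 100°, forward 2.2 m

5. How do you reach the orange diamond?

turn right 168°, forward 5.9 m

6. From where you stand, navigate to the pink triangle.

turn right 141°, forward 1.8 m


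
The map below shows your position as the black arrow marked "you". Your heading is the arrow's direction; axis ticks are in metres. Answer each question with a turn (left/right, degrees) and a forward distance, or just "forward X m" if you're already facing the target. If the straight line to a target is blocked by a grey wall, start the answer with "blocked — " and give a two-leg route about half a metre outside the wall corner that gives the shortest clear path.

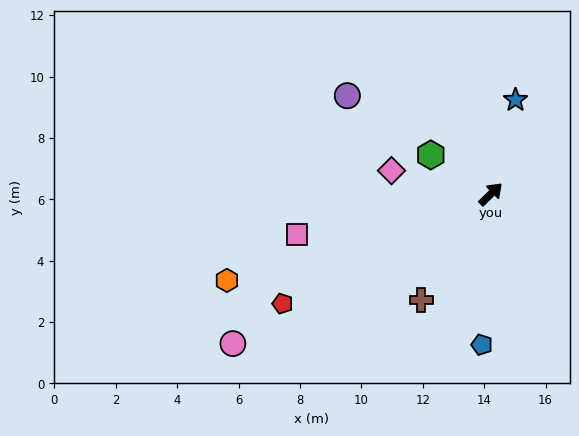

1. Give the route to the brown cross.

turn right 168°, forward 4.1 m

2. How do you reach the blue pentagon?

turn right 138°, forward 4.9 m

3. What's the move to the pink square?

turn left 148°, forward 6.5 m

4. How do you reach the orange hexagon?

turn left 154°, forward 9.0 m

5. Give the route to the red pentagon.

turn left 163°, forward 7.7 m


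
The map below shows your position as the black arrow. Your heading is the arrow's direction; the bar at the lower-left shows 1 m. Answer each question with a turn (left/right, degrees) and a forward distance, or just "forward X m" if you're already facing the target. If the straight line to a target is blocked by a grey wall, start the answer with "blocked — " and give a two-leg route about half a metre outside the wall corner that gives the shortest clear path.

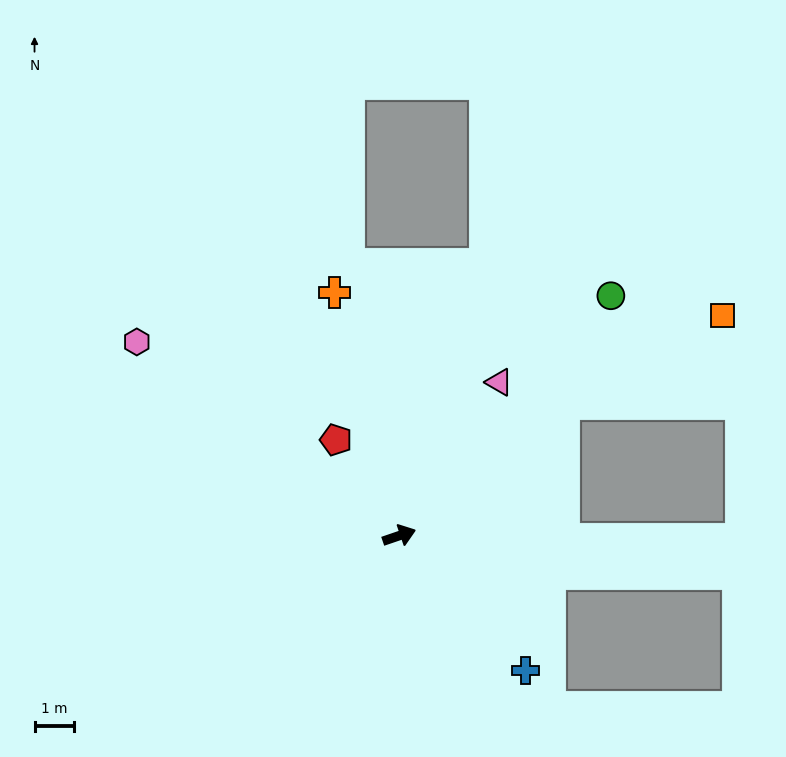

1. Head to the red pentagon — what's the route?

turn left 105°, forward 2.9 m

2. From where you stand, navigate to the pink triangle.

turn left 38°, forward 4.7 m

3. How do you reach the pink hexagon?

turn left 125°, forward 8.3 m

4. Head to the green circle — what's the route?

turn left 30°, forward 8.2 m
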